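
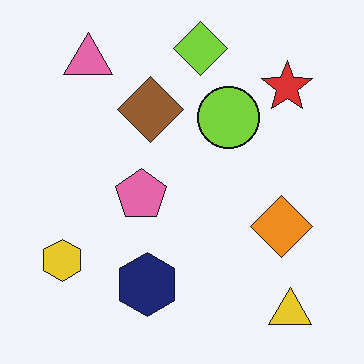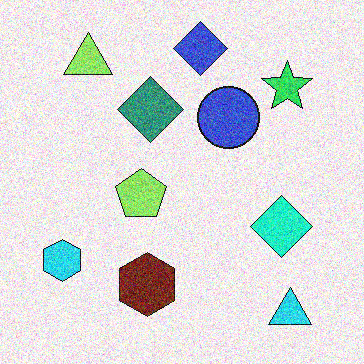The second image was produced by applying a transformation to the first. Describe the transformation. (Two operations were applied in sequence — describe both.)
This is the original image hue-shifted through roughly a third of the color wheel, then degraded with heavy additive noise.

Every shape's color has rotated by the same amount around the hue wheel — a uniform hue shift. Random speckle covers the whole image, including the flat background.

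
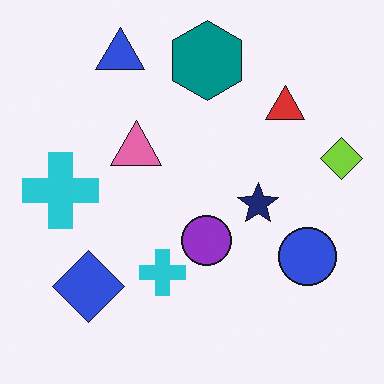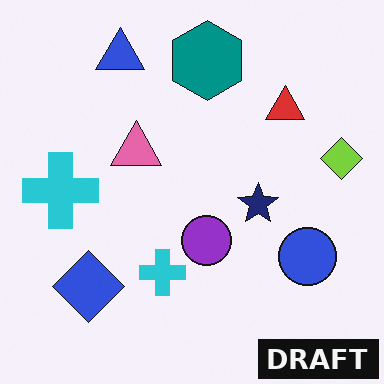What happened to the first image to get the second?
The second image is the first watermarked with the text "DRAFT" in the lower-right corner.

A dark label reading "DRAFT" appears in the lower-right corner.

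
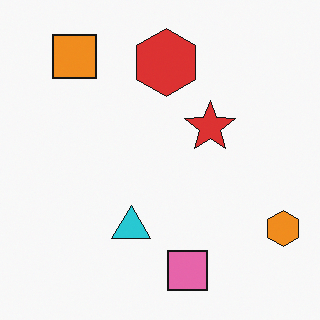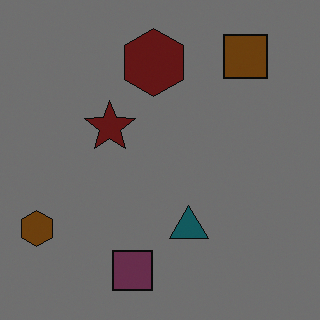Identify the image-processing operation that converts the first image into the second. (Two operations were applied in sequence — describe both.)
The image was flipped horizontally (left ↔ right), then noticeably darkened.

The orange hexagon is in the bottom-right of the first image and the bottom-left of the second — shapes on opposite sides of the vertical midline have swapped in a mirror flip. Every pixel — background and shapes alike — is uniformly darkened.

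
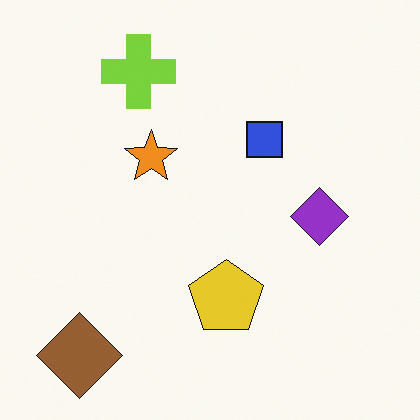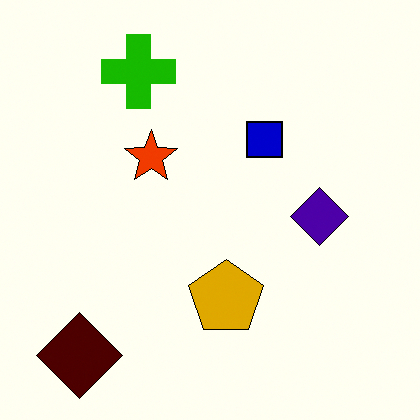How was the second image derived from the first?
This is the original image given much higher contrast.

Tones are pushed away from mid-grey across the whole image — a global contrast change.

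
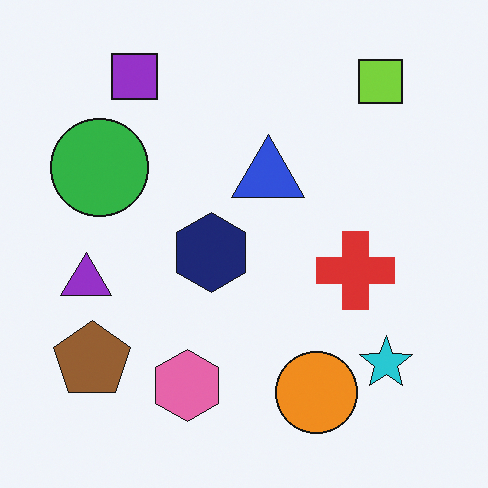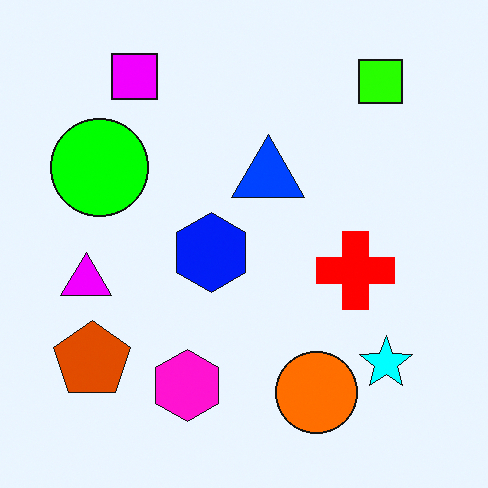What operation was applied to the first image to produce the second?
This is the original image heavily oversaturated.

All colors are more vivid — a global saturation change.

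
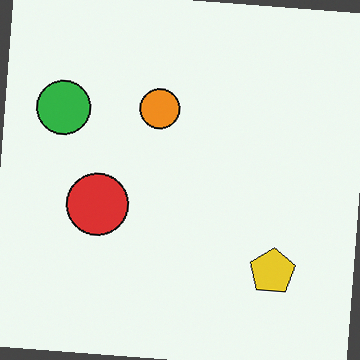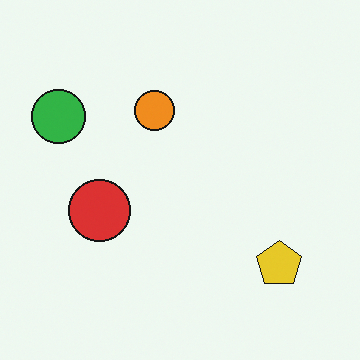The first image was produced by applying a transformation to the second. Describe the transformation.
The first image is the second rotated clockwise by a small amount.

Every shape is tilted by the same angle and the image corners show triangular fill wedges — a whole-image rotation by a non-right angle.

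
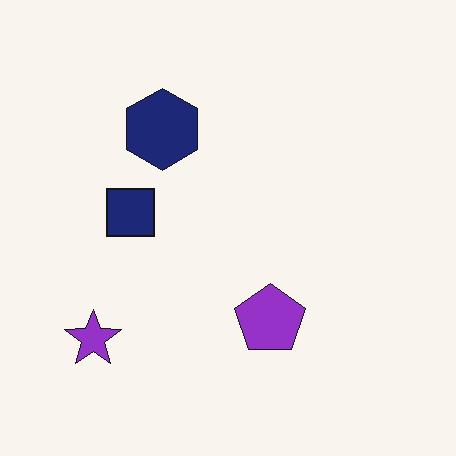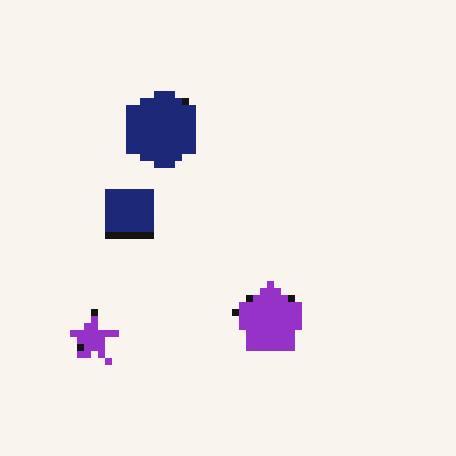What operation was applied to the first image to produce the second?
The second image is the first pixelated into visible square blocks.

Shapes are reduced to large square blocks; fine edges and outlines are lost — a downscale-then-upscale (mosaic) effect.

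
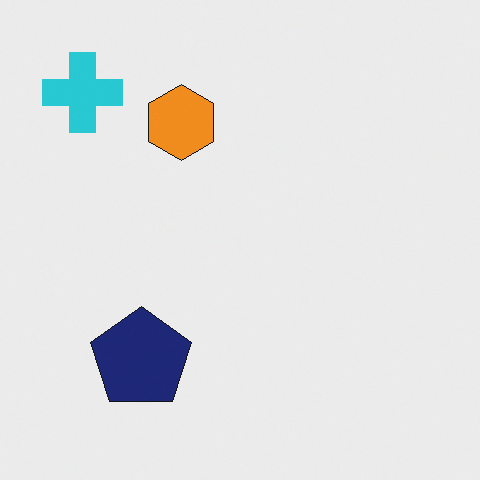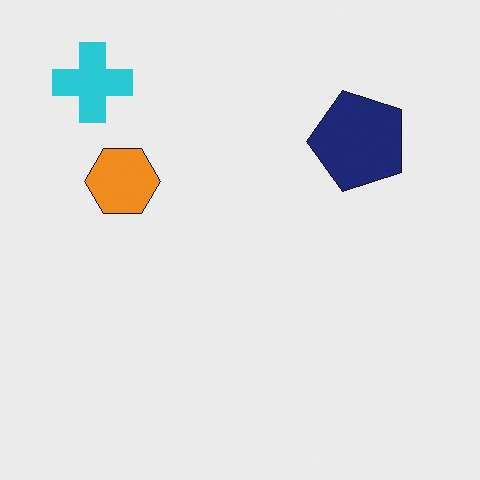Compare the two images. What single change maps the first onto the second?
It was transposed (reflected across the top-left ↔ bottom-right diagonal).

Shapes have swapped their row and column positions — what was in the top-right is now in the bottom-left — a diagonal reflection.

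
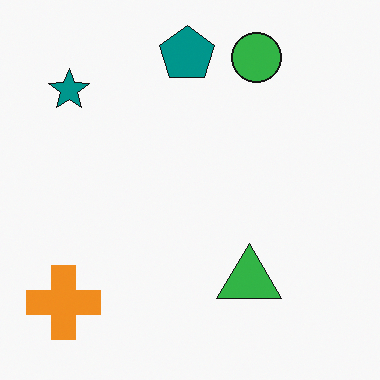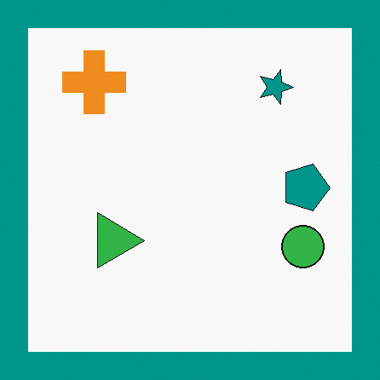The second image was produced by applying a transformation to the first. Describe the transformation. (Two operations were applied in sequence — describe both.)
This is the original image rotated 90° clockwise, then framed with a teal border.

The orange cross sits in the bottom-left of the first image and the top-left of the second — consistent with a whole-image 90° clockwise rotation. A solid teal frame runs around the edge of the second image, with the content slightly shrunk inside it.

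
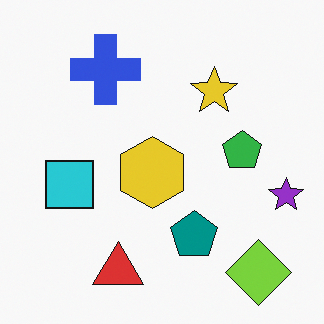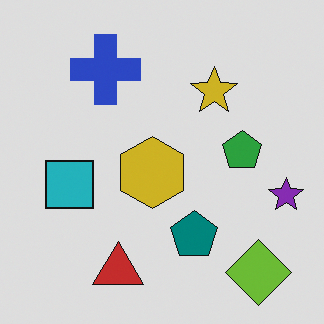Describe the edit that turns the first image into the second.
The second image is the first slightly darkened.

Every pixel — background and shapes alike — is uniformly darkened.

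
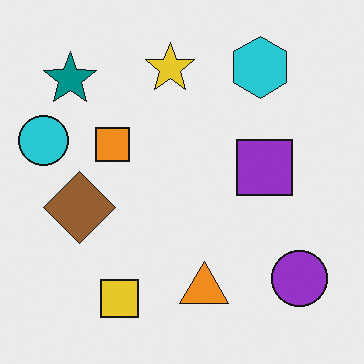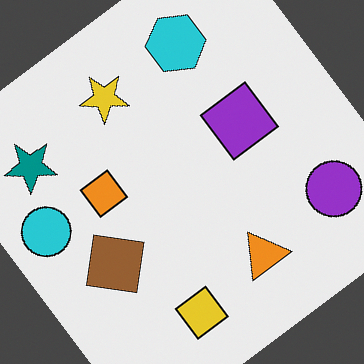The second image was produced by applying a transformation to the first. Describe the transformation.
Rotated counter-clockwise by a large amount — several tens of degrees.

Every shape is tilted by the same angle and the image corners show triangular fill wedges — a whole-image rotation by a non-right angle.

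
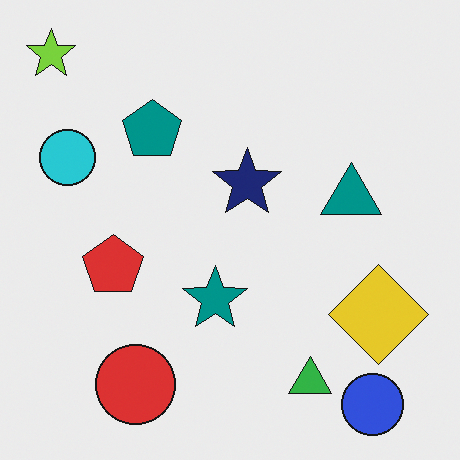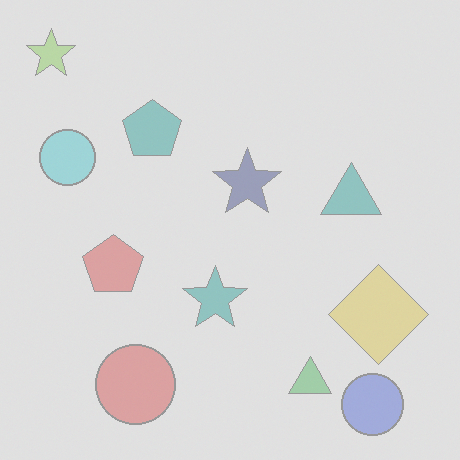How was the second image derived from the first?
Washed out (contrast reduced).

Tones are pushed toward mid-grey across the whole image — a global contrast change.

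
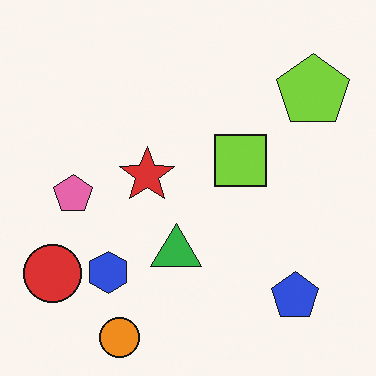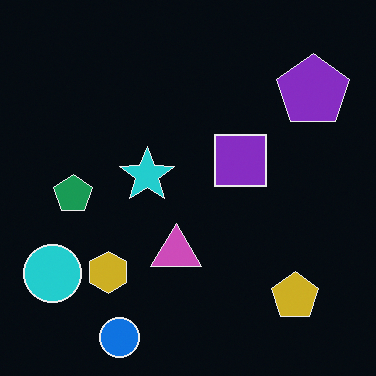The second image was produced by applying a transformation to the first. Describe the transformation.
It was color-inverted (negative).

The light background has become dark and every shape's color is its complement — a photographic negative.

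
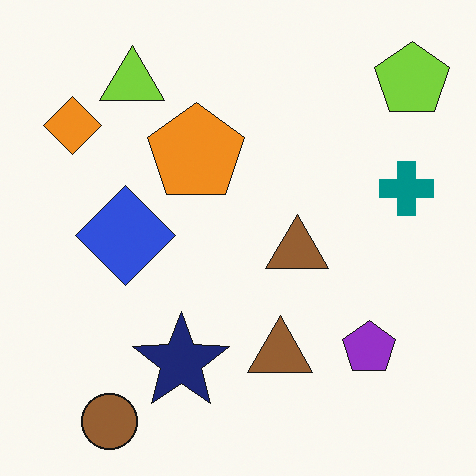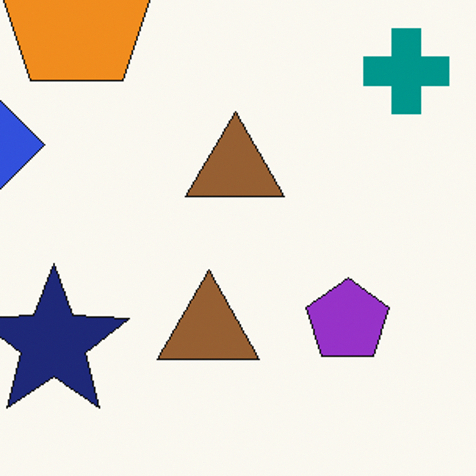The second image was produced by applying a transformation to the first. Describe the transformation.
It was cropped slightly and scaled back up.

The visible shapes are larger and the field of view is narrower; shapes near the original edges may be partly or wholly outside the frame — a crop-and-rescale.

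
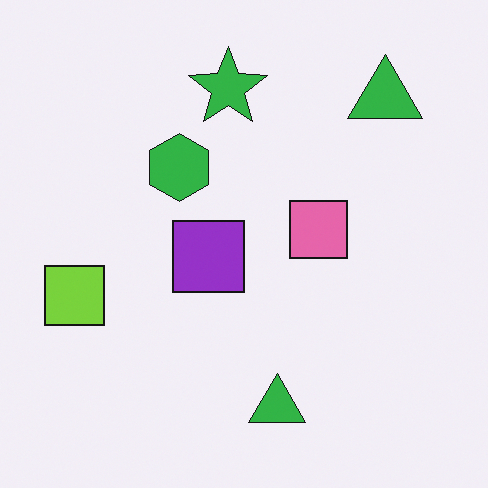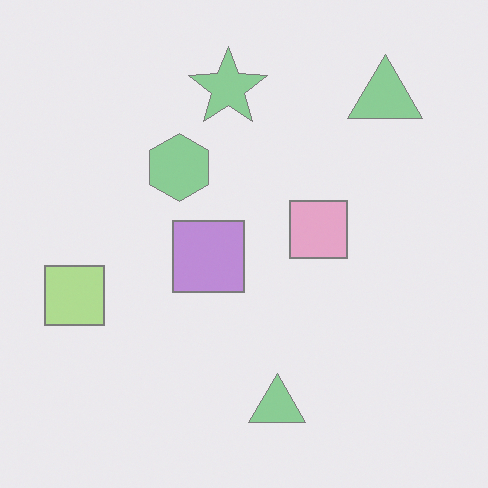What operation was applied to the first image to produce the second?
The transformation is: washed out (contrast reduced).

Tones are pushed toward mid-grey across the whole image — a global contrast change.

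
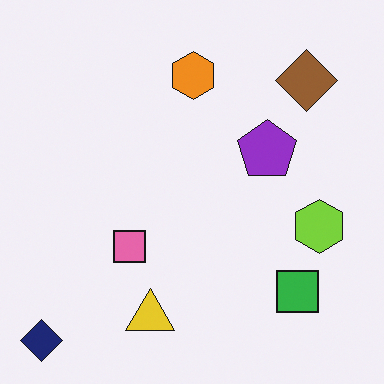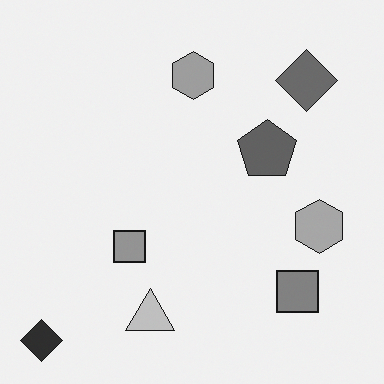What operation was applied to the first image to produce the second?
The second image is the first converted to grayscale.

All color is removed — every shape is now a shade of grey.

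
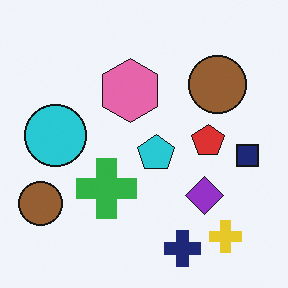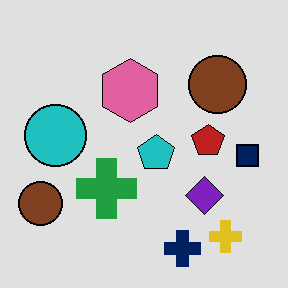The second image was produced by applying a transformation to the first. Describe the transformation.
Posterized to a reduced palette.

Each flat color has snapped to a coarser quantized level — most visibly, the near-white background has dropped to a flat grey.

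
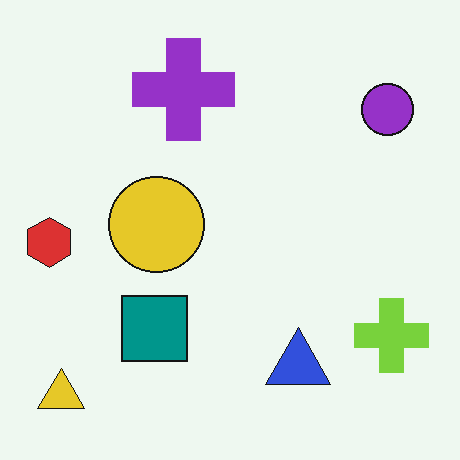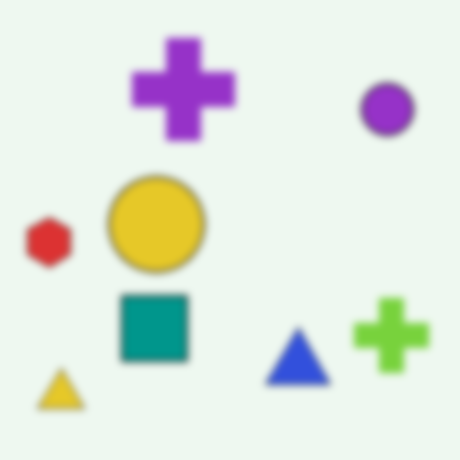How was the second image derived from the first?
The transformation is: moderately blurred.

Shape edges and outlines are uniformly softened across the whole image.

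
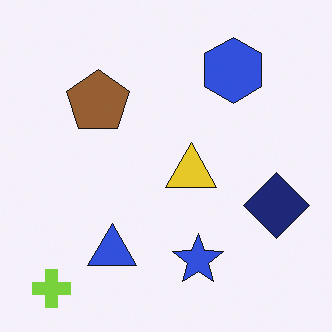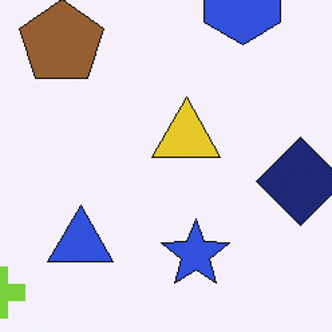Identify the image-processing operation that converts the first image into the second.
Cropped to a modestly smaller region and rescaled.

The visible shapes are larger and the field of view is narrower; shapes near the original edges may be partly or wholly outside the frame — a crop-and-rescale.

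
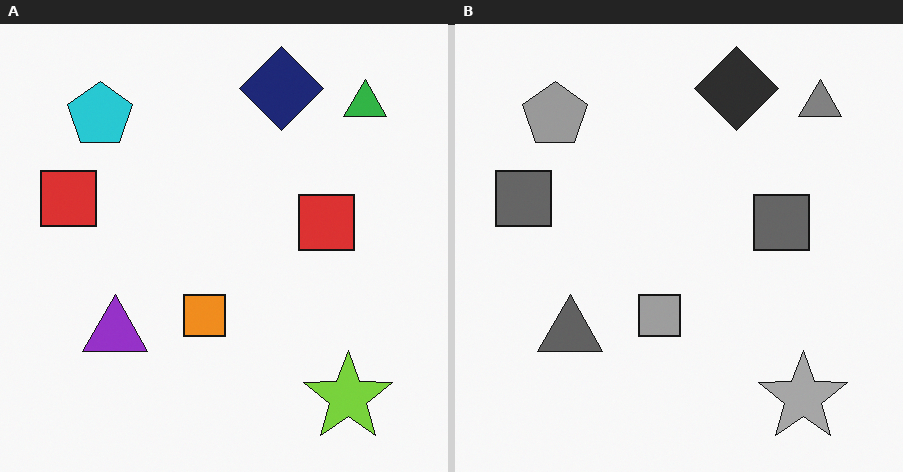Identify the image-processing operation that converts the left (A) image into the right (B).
The image was converted to grayscale.

All color is removed — every shape is now a shade of grey.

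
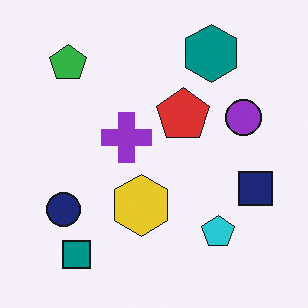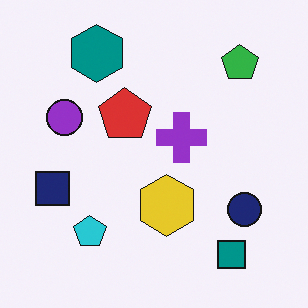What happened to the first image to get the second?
The second image is the first flipped horizontally (left ↔ right).

The navy square is in the right of the first image and the left of the second — shapes on opposite sides of the vertical midline have swapped in a mirror flip.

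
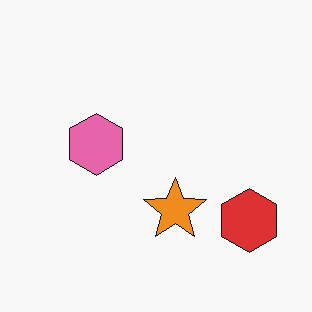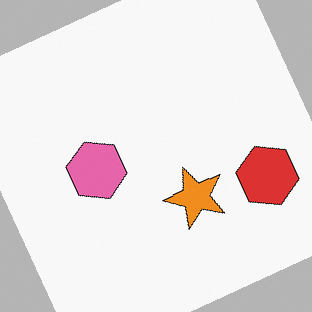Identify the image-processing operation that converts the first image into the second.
The image was rotated counter-clockwise by a clearly visible amount.

Every shape is tilted by the same angle and the image corners show triangular fill wedges — a whole-image rotation by a non-right angle.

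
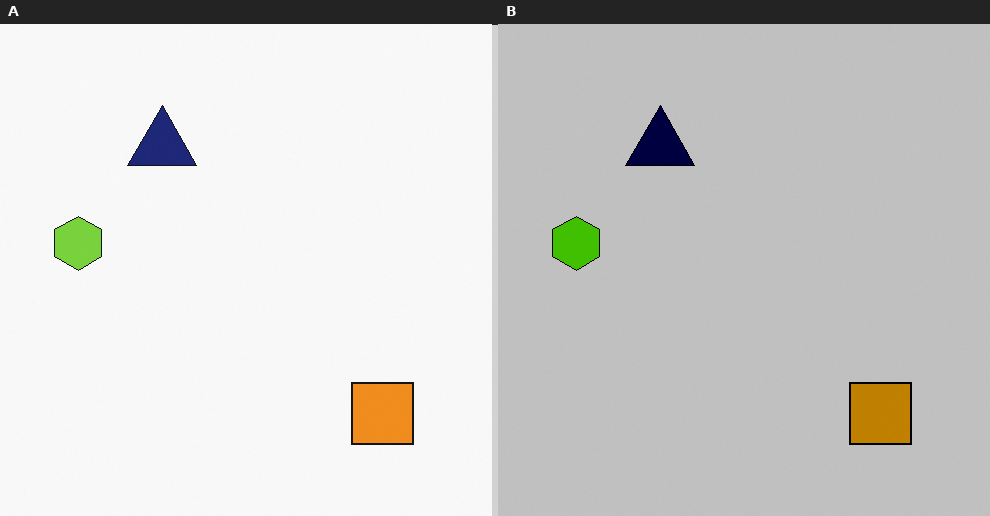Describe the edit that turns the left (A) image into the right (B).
The right (B) image is the left (A) heavily posterized to just a handful of flat colors.

Each flat color has snapped to a coarser quantized level — most visibly, the near-white background has dropped to a flat grey.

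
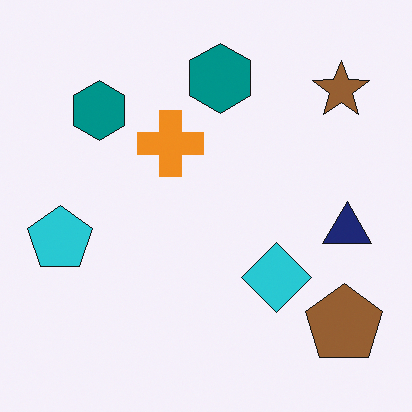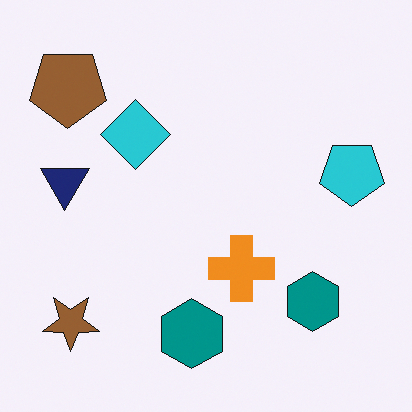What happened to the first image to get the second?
Rotated 180°.

The brown pentagon sits in the bottom-right of the first image and the top-left of the second — consistent with a whole-image 180° rotation.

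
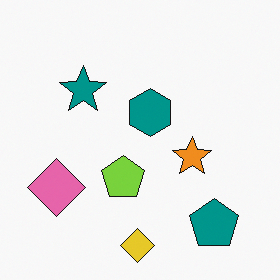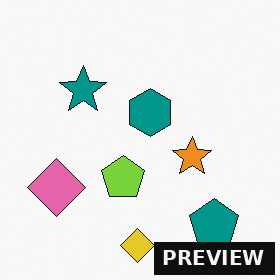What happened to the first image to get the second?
This is the original image watermarked with the text "PREVIEW" in the lower-right corner.

A dark label reading "PREVIEW" appears in the lower-right corner.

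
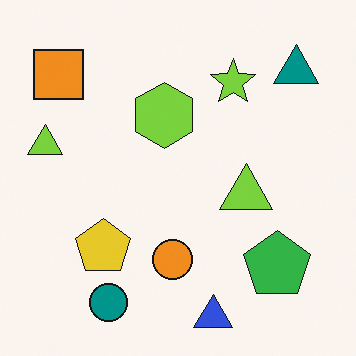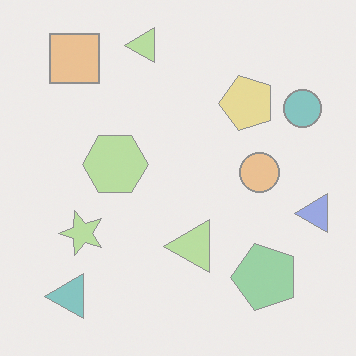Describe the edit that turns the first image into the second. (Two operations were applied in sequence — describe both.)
The image was given much lower contrast, then transposed (reflected across the top-left ↔ bottom-right diagonal).

Tones are pushed toward mid-grey across the whole image — a global contrast change. Shapes have swapped their row and column positions — what was in the top-right is now in the bottom-left — a diagonal reflection.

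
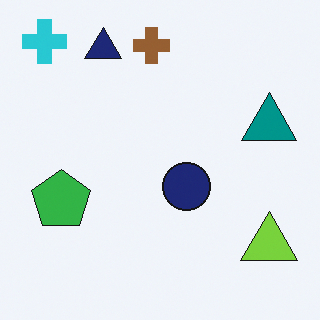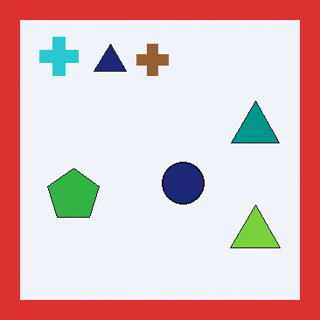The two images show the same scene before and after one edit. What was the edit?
Framed with a red border.

A solid red frame runs around the edge of the second image, with the content slightly shrunk inside it.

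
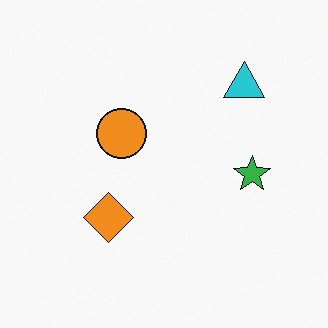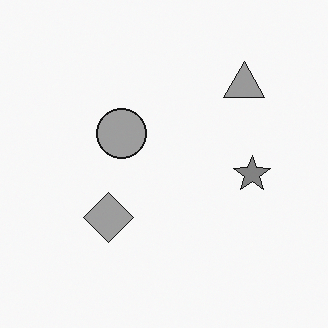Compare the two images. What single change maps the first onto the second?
It was converted to grayscale.

All color is removed — every shape is now a shade of grey.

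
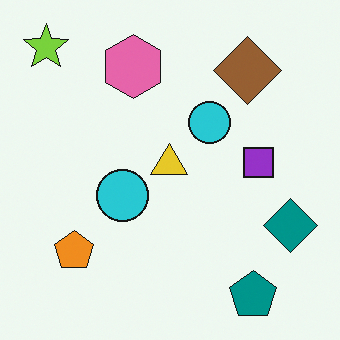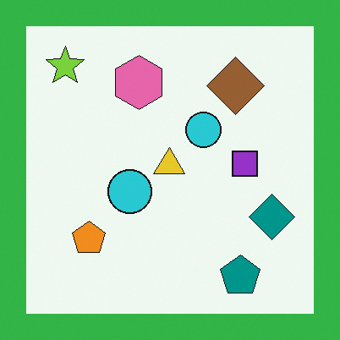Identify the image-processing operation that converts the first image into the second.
Framed with a green border.

A solid green frame runs around the edge of the second image, with the content slightly shrunk inside it.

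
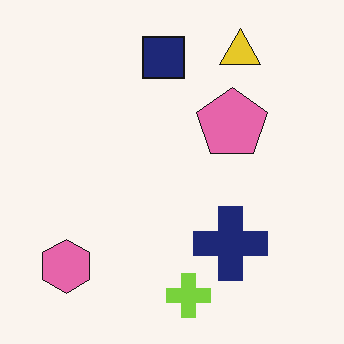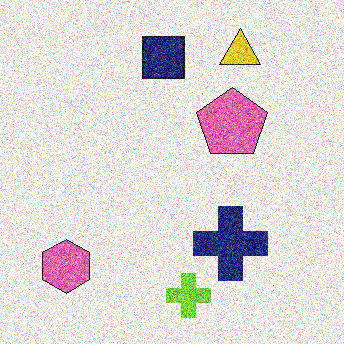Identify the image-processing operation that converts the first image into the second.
This is the original image degraded with strong gaussian noise.

Random speckle covers the whole image, including the flat background.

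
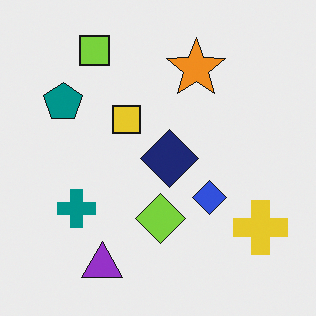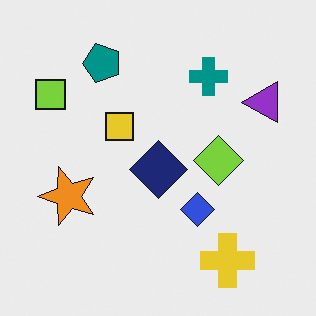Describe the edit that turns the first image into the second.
Transposed (reflected across the top-left ↔ bottom-right diagonal).

Shapes have swapped their row and column positions — what was in the top-right is now in the bottom-left — a diagonal reflection.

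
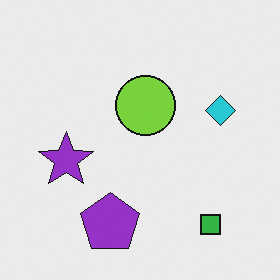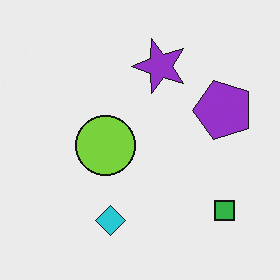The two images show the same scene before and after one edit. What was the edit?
Transposed (reflected across the top-left ↔ bottom-right diagonal).

Shapes have swapped their row and column positions — what was in the top-right is now in the bottom-left — a diagonal reflection.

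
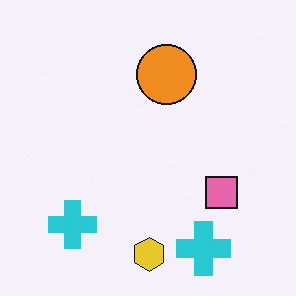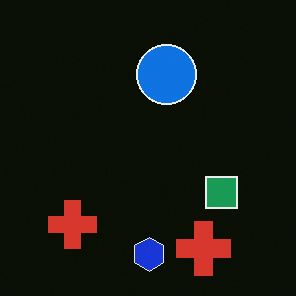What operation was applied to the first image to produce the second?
Color-inverted (negative).

The light background has become dark and every shape's color is its complement — a photographic negative.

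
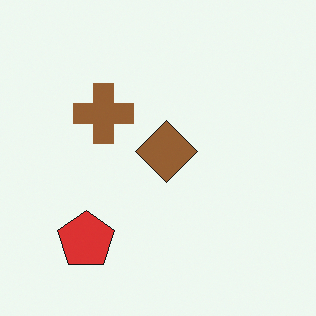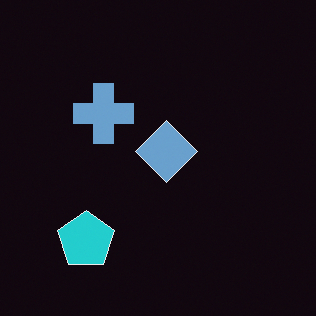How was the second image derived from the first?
It was color-inverted (negative).

The light background has become dark and every shape's color is its complement — a photographic negative.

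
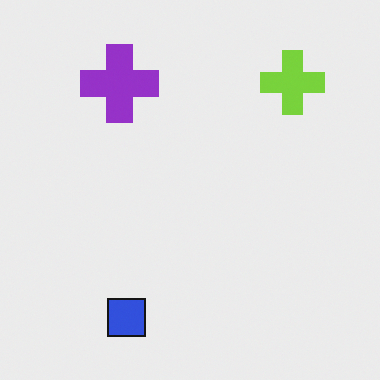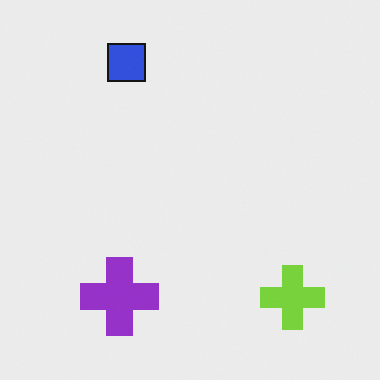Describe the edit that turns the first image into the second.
The second image is the first flipped vertically (top ↔ bottom).

The blue square is in the bottom-left of the first image and the top-left of the second — shapes on opposite sides of the horizontal midline have swapped in a mirror flip.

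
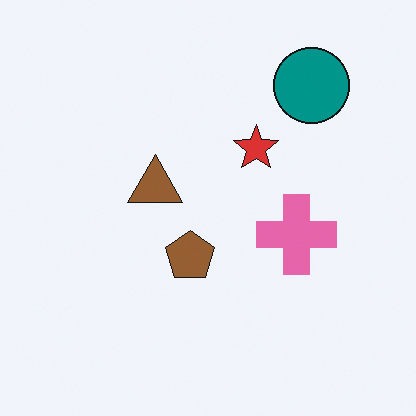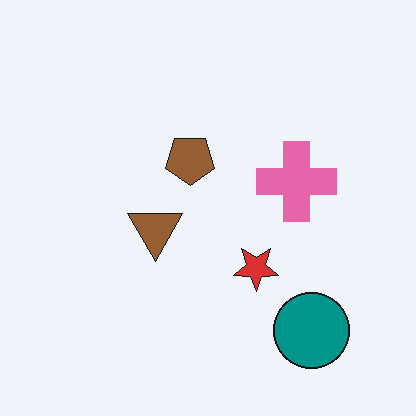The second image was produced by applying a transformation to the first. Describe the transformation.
It was flipped vertically (top ↔ bottom).

The teal circle is in the top-right of the first image and the bottom-right of the second — shapes on opposite sides of the horizontal midline have swapped in a mirror flip.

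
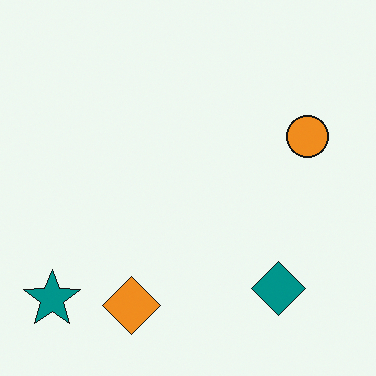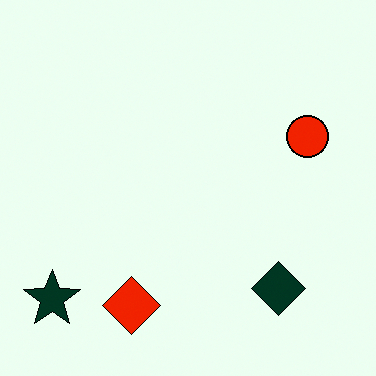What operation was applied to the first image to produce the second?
This is the original image boosted in contrast.

Tones are pushed away from mid-grey across the whole image — a global contrast change.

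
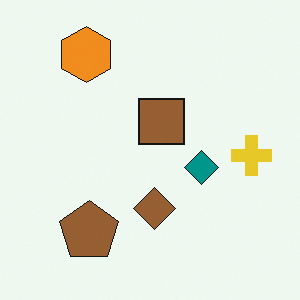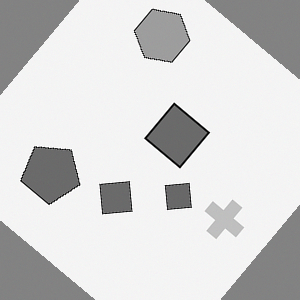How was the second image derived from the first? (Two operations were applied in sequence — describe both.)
Converted to grayscale, then rotated clockwise by a large amount — several tens of degrees.

All color is removed — every shape is now a shade of grey. Every shape is tilted by the same angle and the image corners show triangular fill wedges — a whole-image rotation by a non-right angle.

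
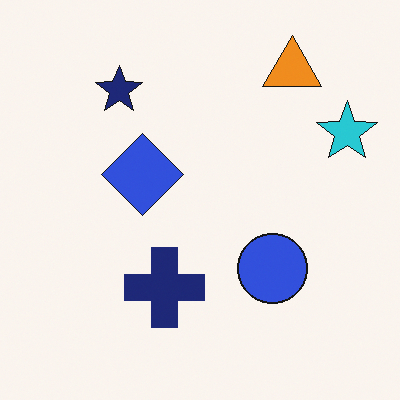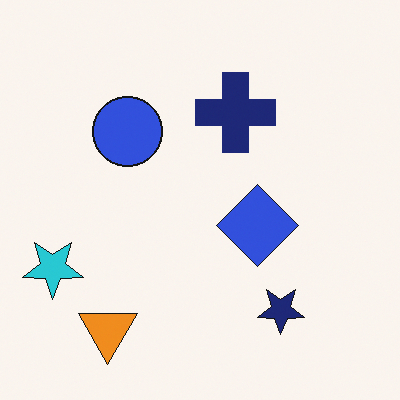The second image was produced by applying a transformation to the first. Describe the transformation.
The second image is the first rotated 180°.

The cyan star sits in the top-right of the first image and the bottom-left of the second — consistent with a whole-image 180° rotation.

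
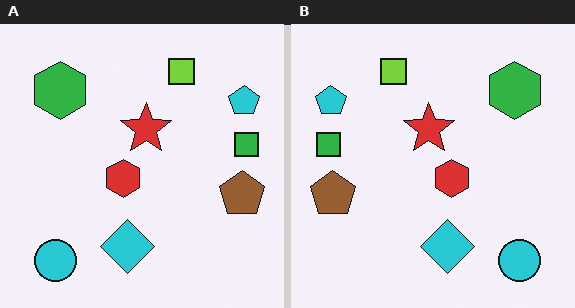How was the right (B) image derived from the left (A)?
Flipped horizontally (left ↔ right).

The green square is in the right of the left (A) image and the left of the right (B) — shapes on opposite sides of the vertical midline have swapped in a mirror flip.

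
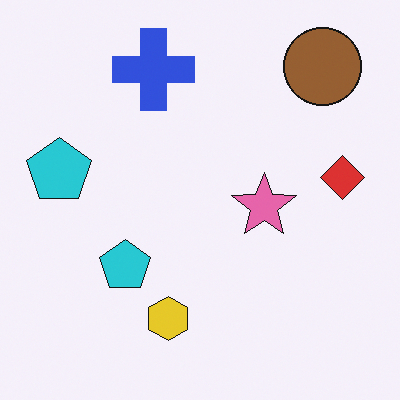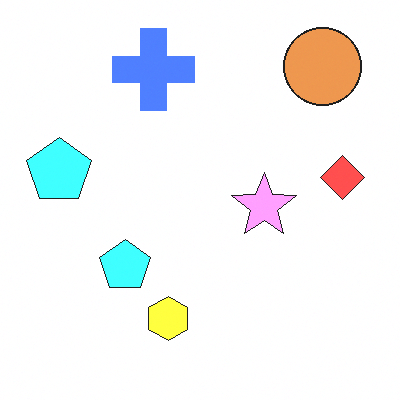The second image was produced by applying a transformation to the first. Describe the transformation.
It was substantially brightened.

Every pixel — background and shapes alike — is uniformly brightened.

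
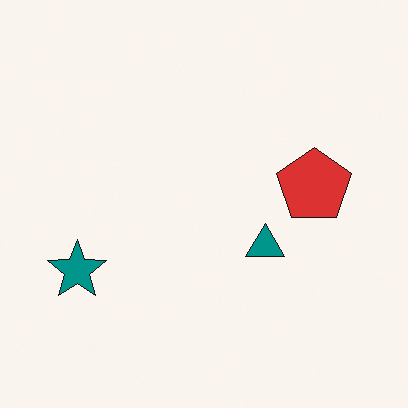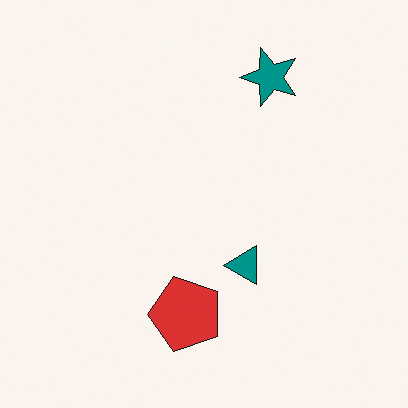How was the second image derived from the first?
The transformation is: transposed (reflected across the top-left ↔ bottom-right diagonal).

Shapes have swapped their row and column positions — what was in the top-right is now in the bottom-left — a diagonal reflection.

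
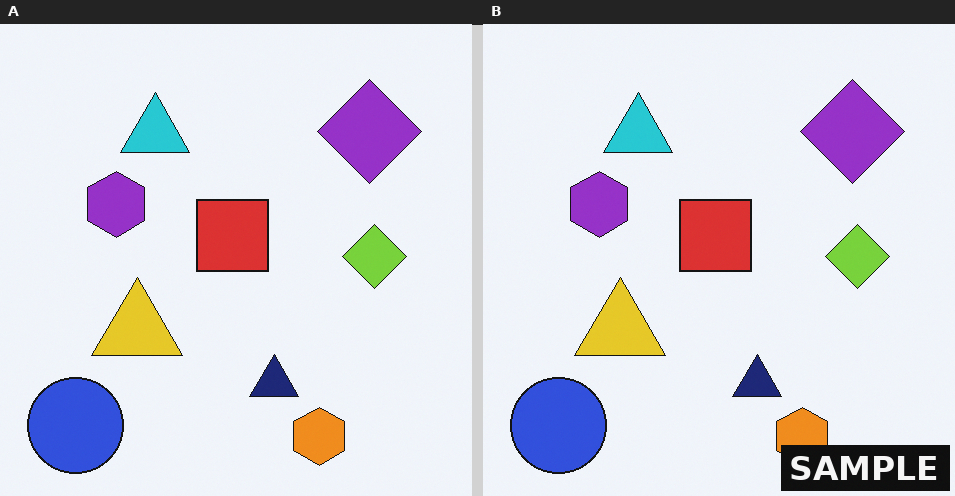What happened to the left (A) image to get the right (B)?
The transformation is: watermarked with the text "SAMPLE" in the lower-right corner.

A dark label reading "SAMPLE" appears in the lower-right corner.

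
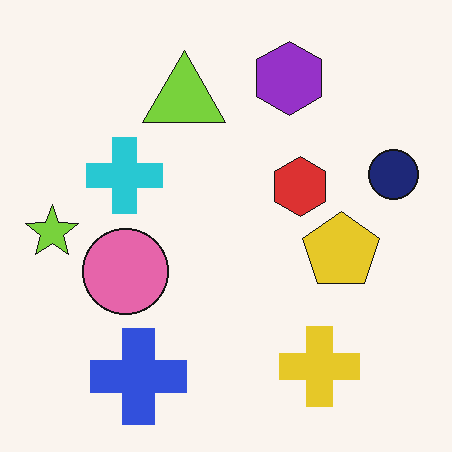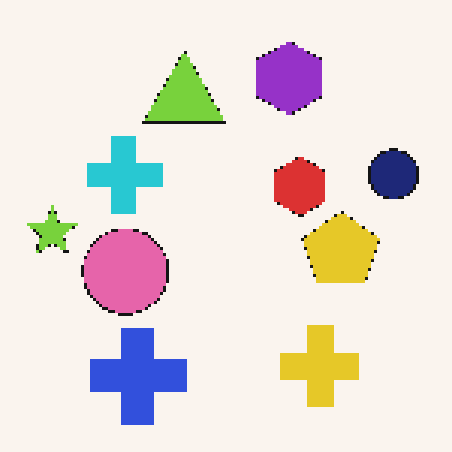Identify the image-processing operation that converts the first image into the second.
The transformation is: mildly pixelated.

Shapes are reduced to large square blocks; fine edges and outlines are lost — a downscale-then-upscale (mosaic) effect.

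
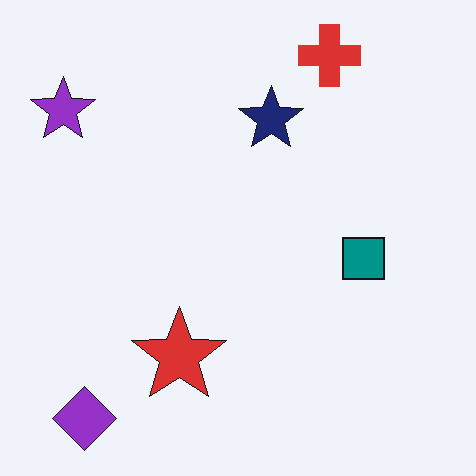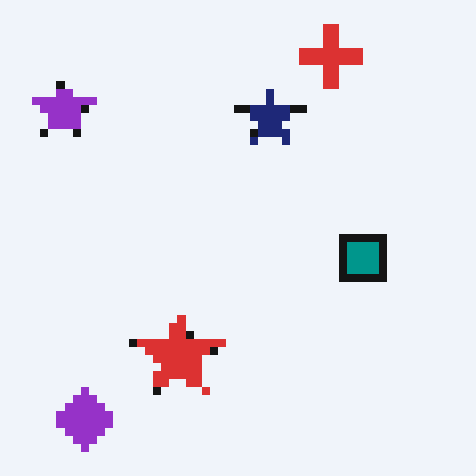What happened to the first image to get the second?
The transformation is: pixelated into visible square blocks.

Shapes are reduced to large square blocks; fine edges and outlines are lost — a downscale-then-upscale (mosaic) effect.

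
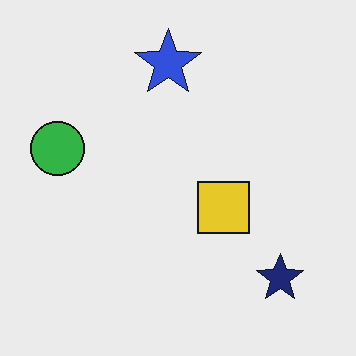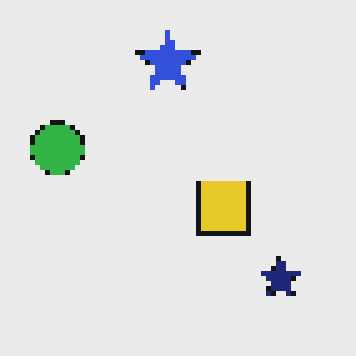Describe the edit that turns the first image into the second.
The second image is the first mildly pixelated.

Shapes are reduced to large square blocks; fine edges and outlines are lost — a downscale-then-upscale (mosaic) effect.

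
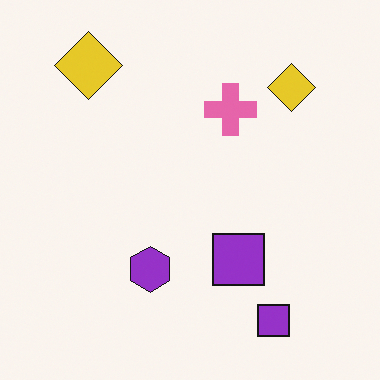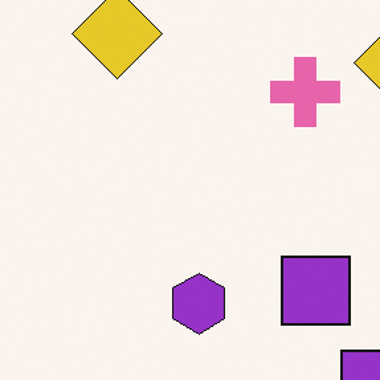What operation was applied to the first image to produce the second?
The image was cropped slightly and scaled back up.

The visible shapes are larger and the field of view is narrower; shapes near the original edges may be partly or wholly outside the frame — a crop-and-rescale.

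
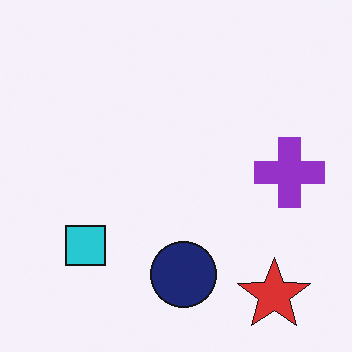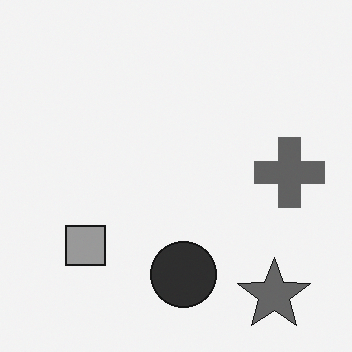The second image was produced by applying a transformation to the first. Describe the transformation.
The transformation is: converted to grayscale.

All color is removed — every shape is now a shade of grey.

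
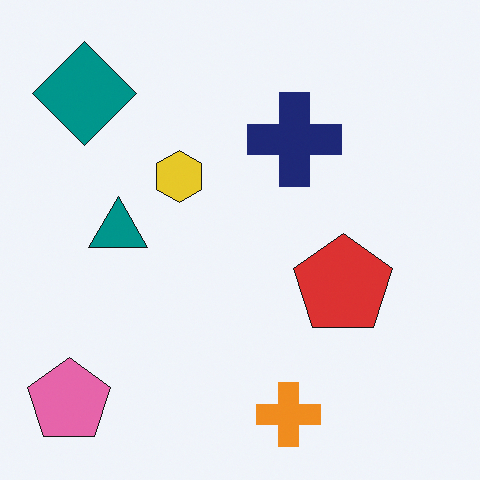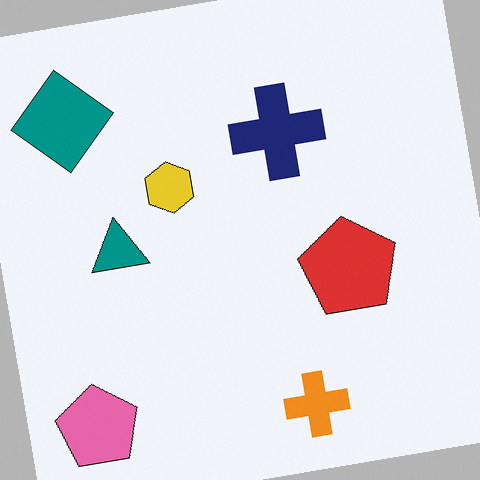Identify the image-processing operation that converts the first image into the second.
The image was rotated counter-clockwise by a slight angle.

Every shape is tilted by the same angle and the image corners show triangular fill wedges — a whole-image rotation by a non-right angle.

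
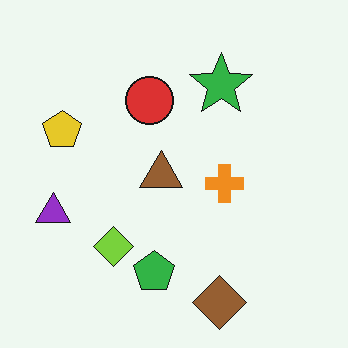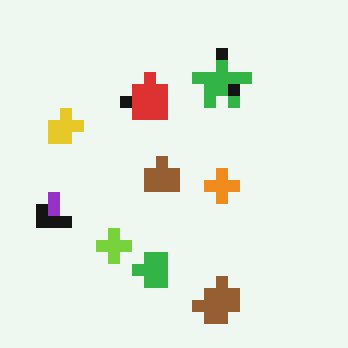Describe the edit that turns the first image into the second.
Coarsely pixelated.

Shapes are reduced to large square blocks; fine edges and outlines are lost — a downscale-then-upscale (mosaic) effect.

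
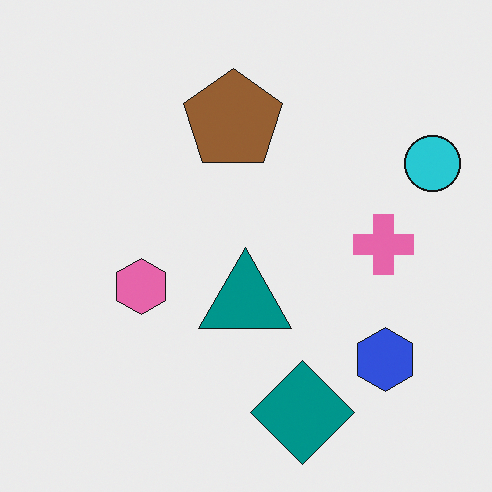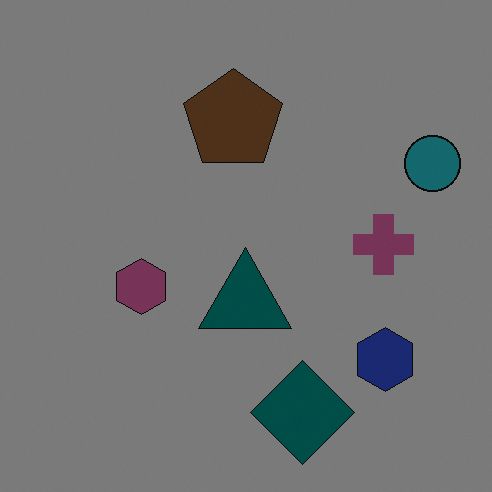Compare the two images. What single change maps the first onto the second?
Substantially darkened.

Every pixel — background and shapes alike — is uniformly darkened.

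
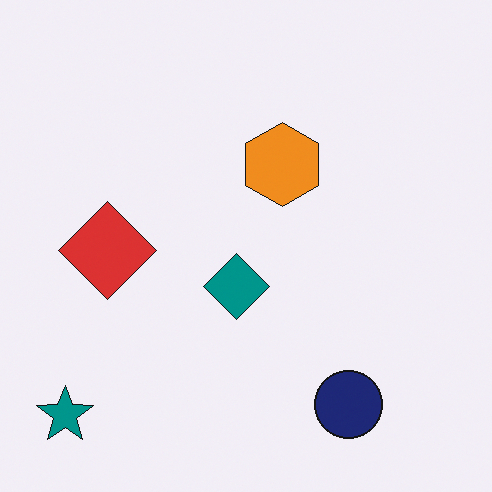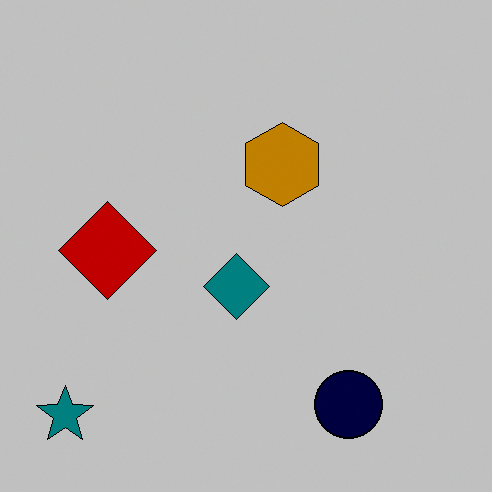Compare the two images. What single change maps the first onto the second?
Aggressively posterized.

Each flat color has snapped to a coarser quantized level — most visibly, the near-white background has dropped to a flat grey.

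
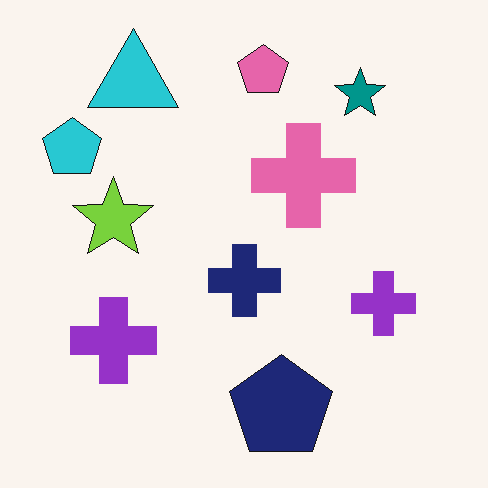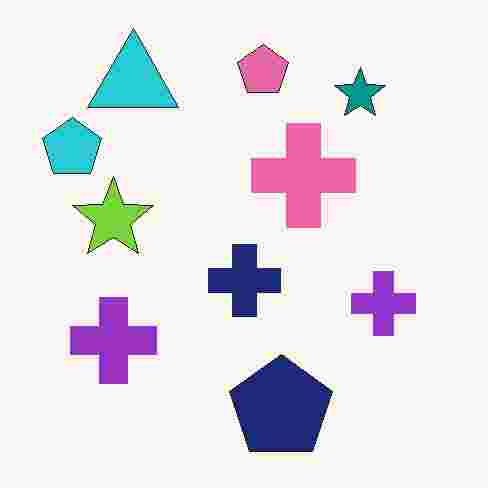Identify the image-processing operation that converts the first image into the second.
This is the original image heavily JPEG-compressed with obvious blocking artifacts.

Blocky 8×8 compression artifacts appear around shape edges and the flat background shows ringing — characteristic JPEG degradation.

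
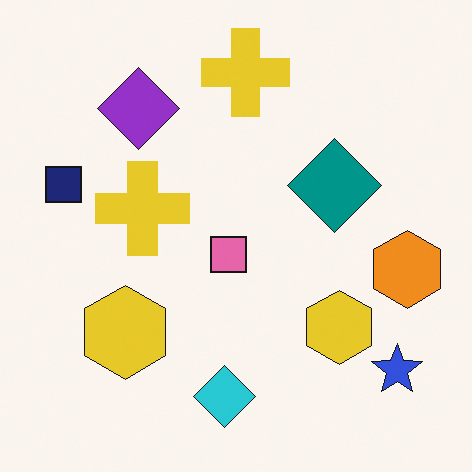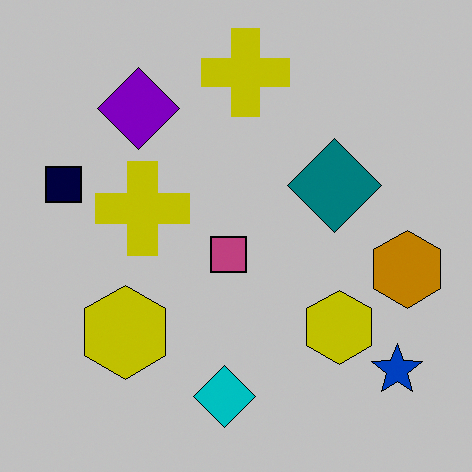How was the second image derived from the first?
The second image is the first heavily posterized to just a handful of flat colors.

Each flat color has snapped to a coarser quantized level — most visibly, the near-white background has dropped to a flat grey.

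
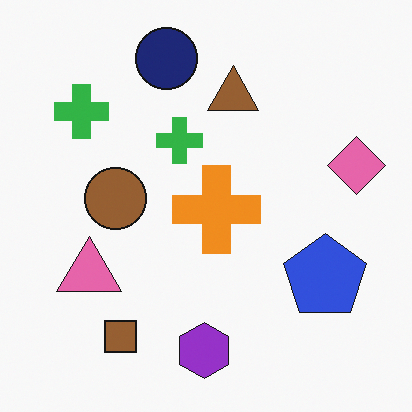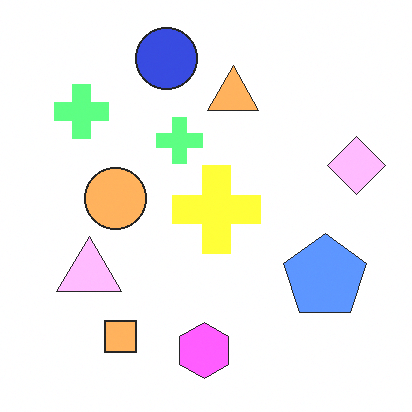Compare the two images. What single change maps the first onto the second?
The image was brightened a lot.

Every pixel — background and shapes alike — is uniformly brightened.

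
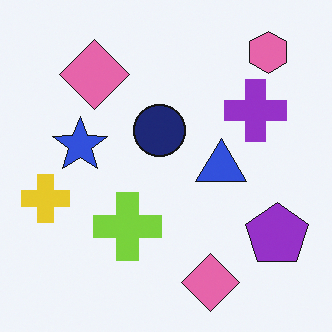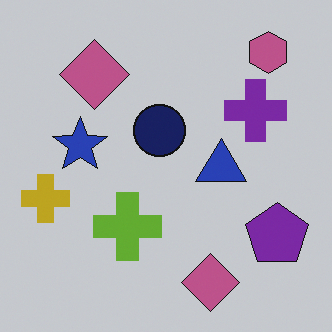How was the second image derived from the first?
The transformation is: darkened a little.

Every pixel — background and shapes alike — is uniformly darkened.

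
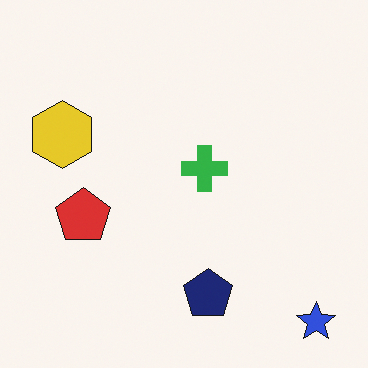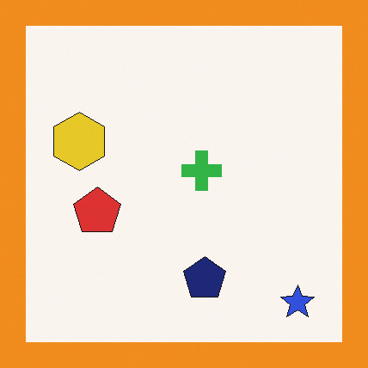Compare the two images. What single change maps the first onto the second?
This is the original image framed with a orange border.

A solid orange frame runs around the edge of the second image, with the content slightly shrunk inside it.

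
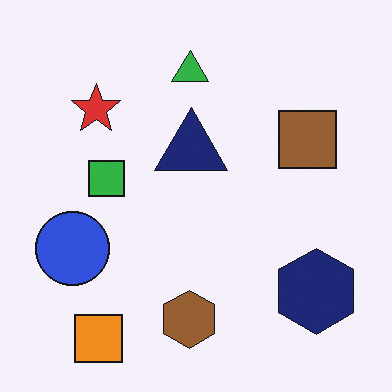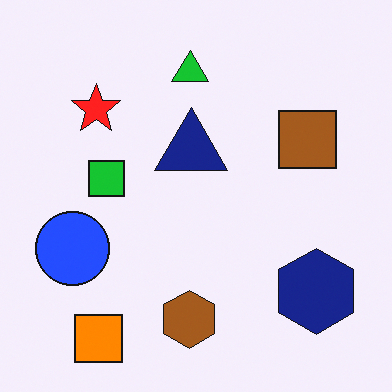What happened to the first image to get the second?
The image was slightly oversaturated.

All colors are more vivid — a global saturation change.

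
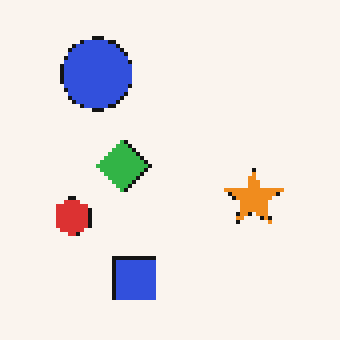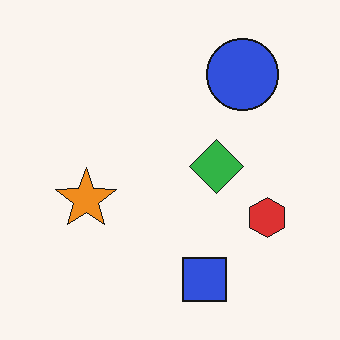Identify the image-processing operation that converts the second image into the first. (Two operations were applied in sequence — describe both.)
The image was flipped horizontally (left ↔ right), then mildly pixelated.

The red hexagon is in the right of the second image and the left of the first — shapes on opposite sides of the vertical midline have swapped in a mirror flip. Shapes are reduced to large square blocks; fine edges and outlines are lost — a downscale-then-upscale (mosaic) effect.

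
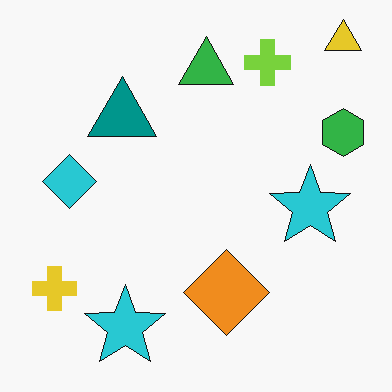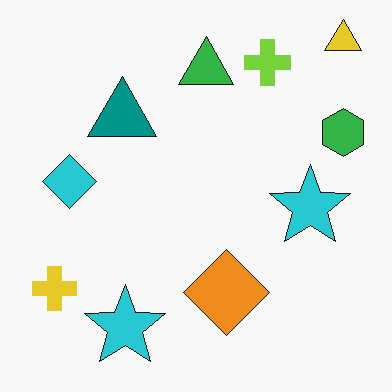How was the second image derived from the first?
The image was given moderate JPEG compression.

Blocky 8×8 compression artifacts appear around shape edges and the flat background shows ringing — characteristic JPEG degradation.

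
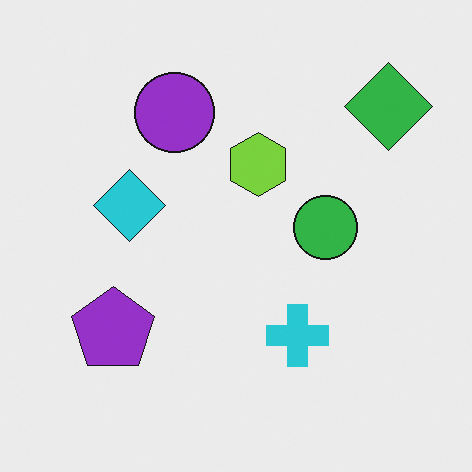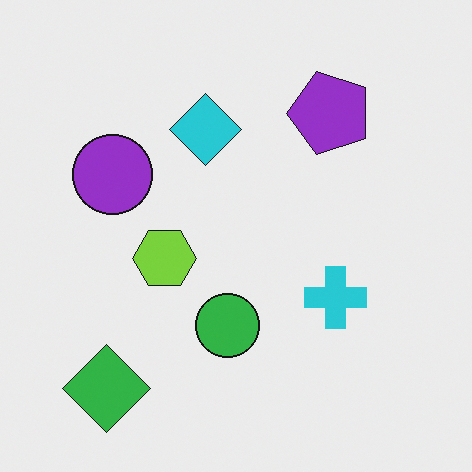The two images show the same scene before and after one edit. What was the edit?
The second image is the first transposed (reflected across the top-left ↔ bottom-right diagonal).

Shapes have swapped their row and column positions — what was in the top-right is now in the bottom-left — a diagonal reflection.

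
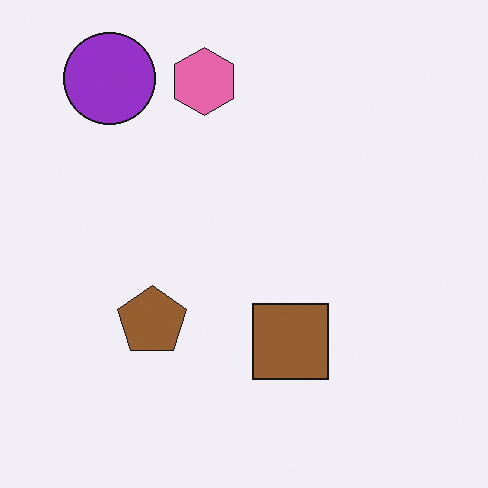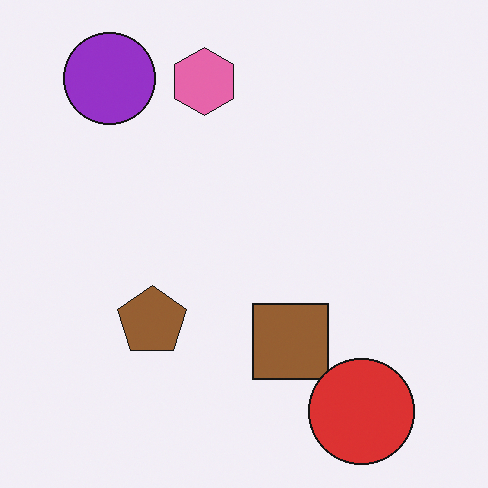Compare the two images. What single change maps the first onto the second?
The image was overlaid with an additional red circle.

A red circle appears in the second image that is absent from the first.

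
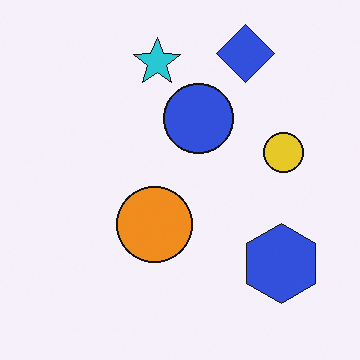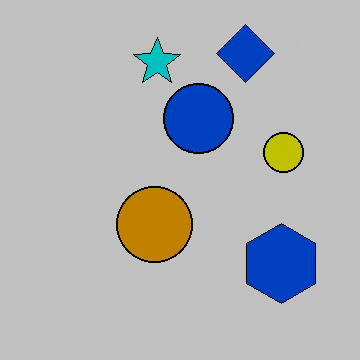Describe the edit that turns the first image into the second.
The transformation is: aggressively posterized.

Each flat color has snapped to a coarser quantized level — most visibly, the near-white background has dropped to a flat grey.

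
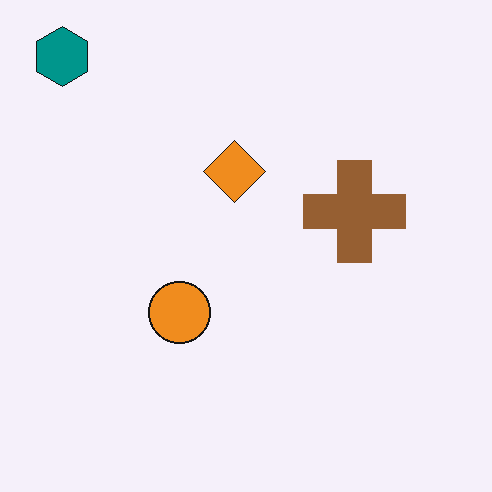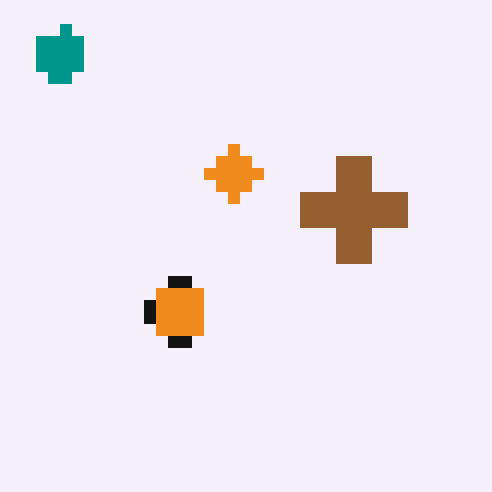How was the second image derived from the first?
Heavily pixelated into large blocks.

Shapes are reduced to large square blocks; fine edges and outlines are lost — a downscale-then-upscale (mosaic) effect.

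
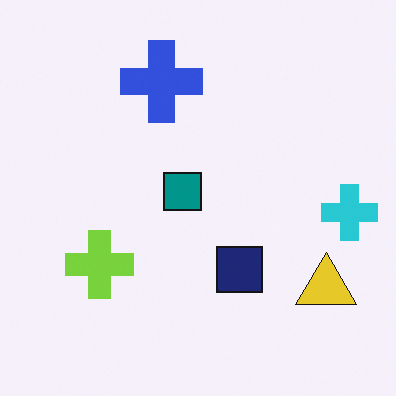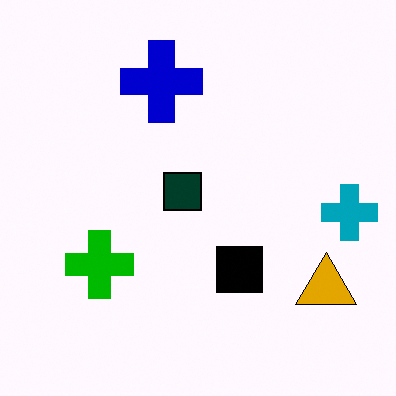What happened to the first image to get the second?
The second image is the first given much higher contrast.

Tones are pushed away from mid-grey across the whole image — a global contrast change.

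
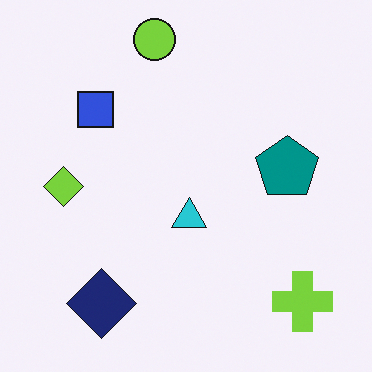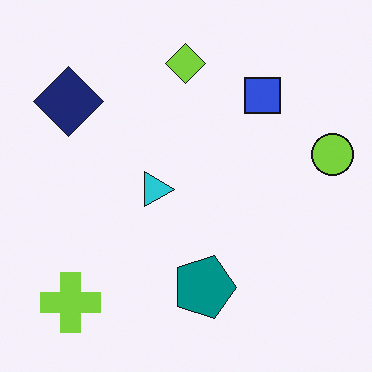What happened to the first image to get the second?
The second image is the first rotated 90° clockwise.

The lime cross sits in the bottom-right of the first image and the bottom-left of the second — consistent with a whole-image 90° clockwise rotation.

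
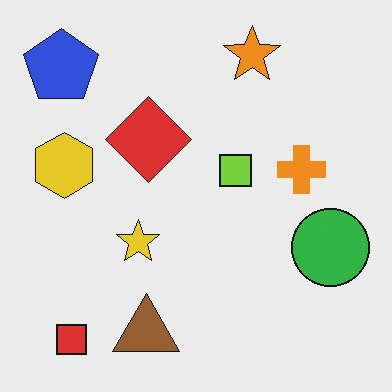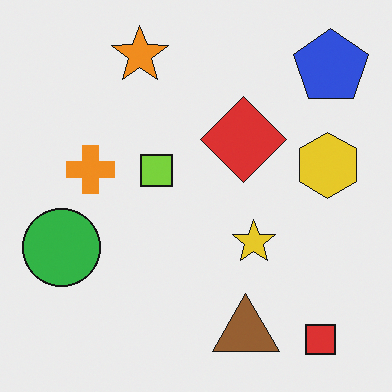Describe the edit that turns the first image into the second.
The transformation is: flipped horizontally (left ↔ right).

The blue pentagon is in the top-left of the first image and the top-right of the second — shapes on opposite sides of the vertical midline have swapped in a mirror flip.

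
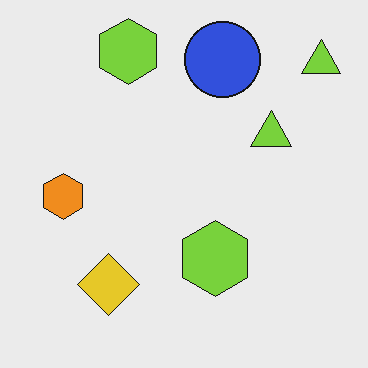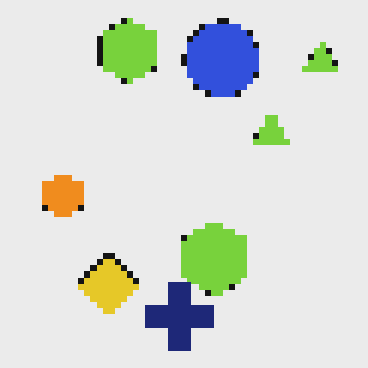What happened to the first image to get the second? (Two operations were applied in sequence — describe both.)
The image was moderately pixelated, then overlaid with an additional navy cross.

Shapes are reduced to large square blocks; fine edges and outlines are lost — a downscale-then-upscale (mosaic) effect. A navy cross appears in the second image that is absent from the first.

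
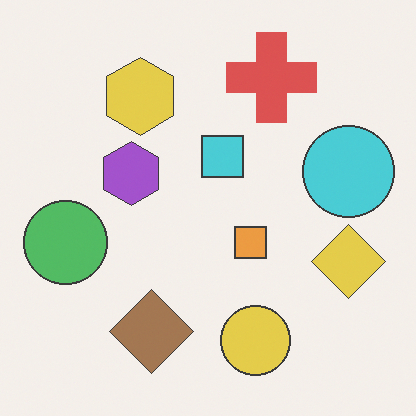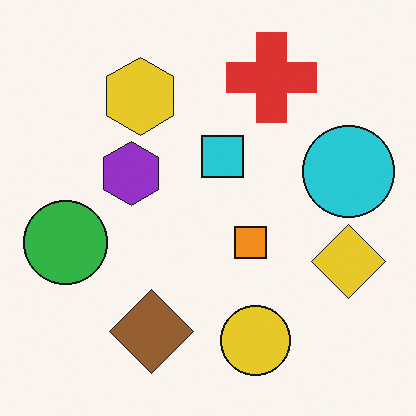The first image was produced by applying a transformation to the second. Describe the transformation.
The first image is the second given slightly reduced contrast.

Tones are pushed toward mid-grey across the whole image — a global contrast change.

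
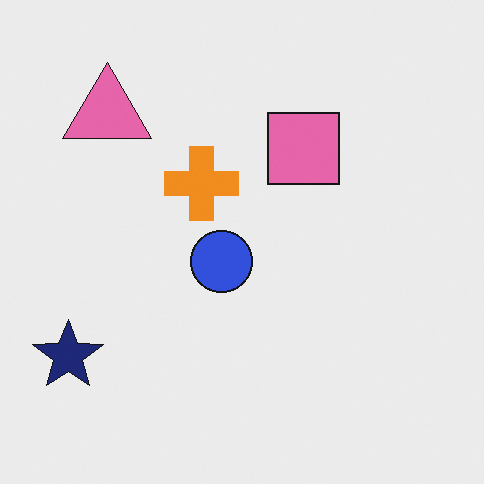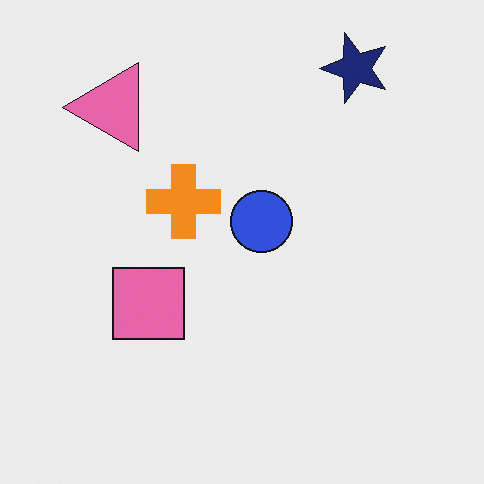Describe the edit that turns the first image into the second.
Transposed (reflected across the top-left ↔ bottom-right diagonal).

Shapes have swapped their row and column positions — what was in the top-right is now in the bottom-left — a diagonal reflection.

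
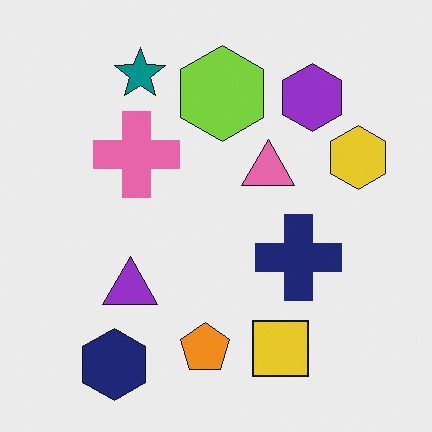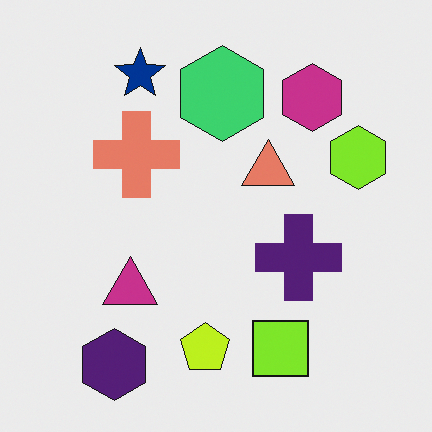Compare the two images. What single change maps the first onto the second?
The second image is the first hue-shifted slightly.

Every shape's color has rotated by the same amount around the hue wheel — a uniform hue shift.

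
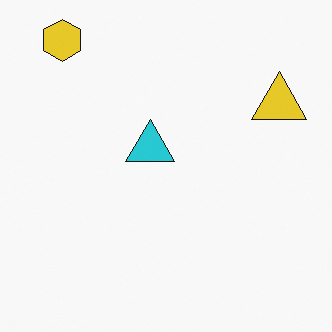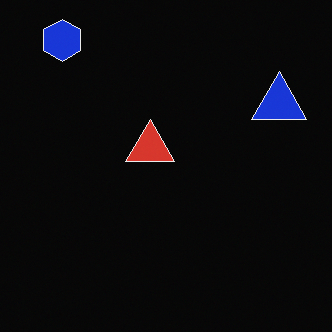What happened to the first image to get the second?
This is the original image color-inverted (negative).

The light background has become dark and every shape's color is its complement — a photographic negative.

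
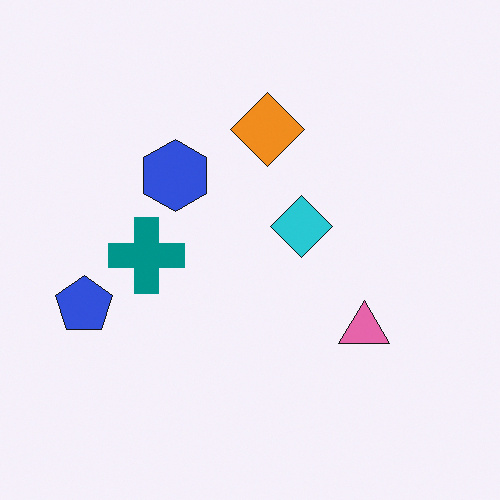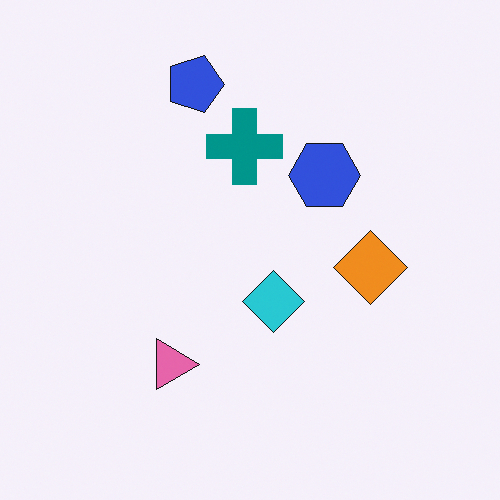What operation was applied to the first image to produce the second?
Rotated 90° clockwise.

The blue pentagon sits in the left of the first image and the top of the second — consistent with a whole-image 90° clockwise rotation.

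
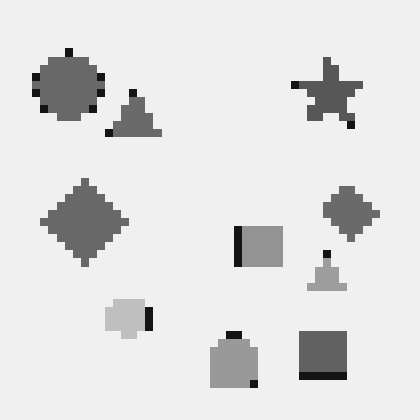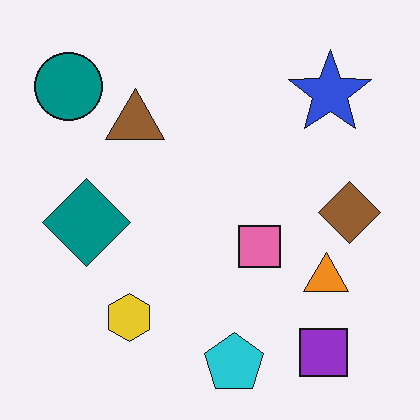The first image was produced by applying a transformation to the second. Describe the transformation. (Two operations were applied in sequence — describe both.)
Converted to grayscale, then moderately pixelated.

All color is removed — every shape is now a shade of grey. Shapes are reduced to large square blocks; fine edges and outlines are lost — a downscale-then-upscale (mosaic) effect.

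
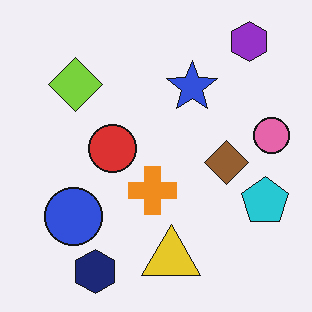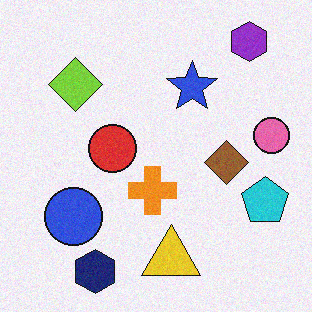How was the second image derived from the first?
The image was degraded with subtle gaussian noise.

Random speckle covers the whole image, including the flat background.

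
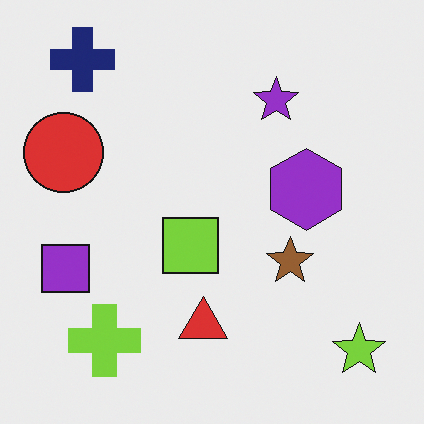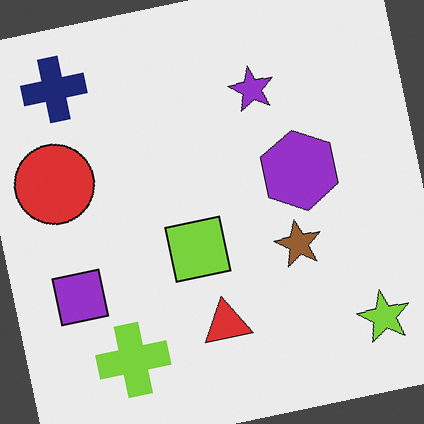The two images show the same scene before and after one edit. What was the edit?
The transformation is: rotated counter-clockwise by a slight angle.

Every shape is tilted by the same angle and the image corners show triangular fill wedges — a whole-image rotation by a non-right angle.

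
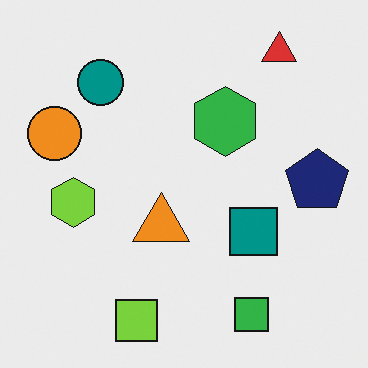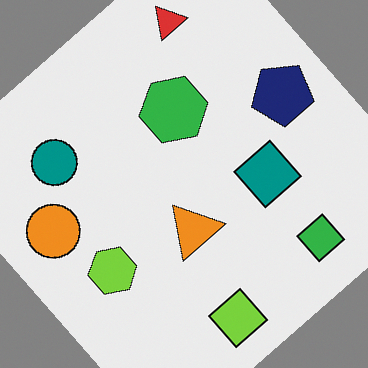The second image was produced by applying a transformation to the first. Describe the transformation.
Rotated counter-clockwise by a large amount — several tens of degrees.

Every shape is tilted by the same angle and the image corners show triangular fill wedges — a whole-image rotation by a non-right angle.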